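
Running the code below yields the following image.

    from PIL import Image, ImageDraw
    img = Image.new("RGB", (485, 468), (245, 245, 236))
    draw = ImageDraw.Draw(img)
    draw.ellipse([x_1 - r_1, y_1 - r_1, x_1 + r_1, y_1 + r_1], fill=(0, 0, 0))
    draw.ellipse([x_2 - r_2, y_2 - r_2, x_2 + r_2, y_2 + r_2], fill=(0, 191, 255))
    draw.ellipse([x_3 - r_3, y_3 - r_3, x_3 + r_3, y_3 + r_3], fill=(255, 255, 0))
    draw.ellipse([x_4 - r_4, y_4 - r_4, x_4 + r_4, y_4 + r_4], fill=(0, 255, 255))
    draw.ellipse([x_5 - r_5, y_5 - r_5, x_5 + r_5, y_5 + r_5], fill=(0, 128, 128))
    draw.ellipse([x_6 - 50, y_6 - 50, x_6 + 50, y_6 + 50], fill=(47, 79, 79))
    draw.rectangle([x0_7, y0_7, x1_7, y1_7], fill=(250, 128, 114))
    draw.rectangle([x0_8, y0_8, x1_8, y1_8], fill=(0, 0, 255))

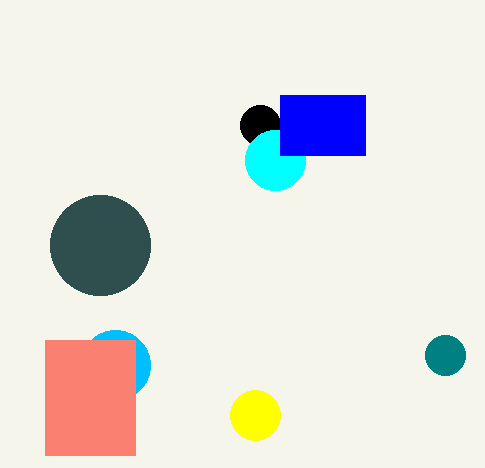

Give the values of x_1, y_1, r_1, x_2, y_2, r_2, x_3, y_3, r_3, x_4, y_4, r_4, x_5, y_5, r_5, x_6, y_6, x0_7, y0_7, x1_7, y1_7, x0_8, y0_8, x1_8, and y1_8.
x_1 = 260, y_1 = 125, r_1 = 20, x_2 = 115, y_2 = 365, r_2 = 35, x_3 = 255, y_3 = 415, r_3 = 25, x_4 = 275, y_4 = 160, r_4 = 30, x_5 = 445, y_5 = 355, r_5 = 20, x_6 = 100, y_6 = 245, x0_7 = 45, y0_7 = 340, x1_7 = 135, y1_7 = 455, x0_8 = 280, y0_8 = 95, x1_8 = 365, y1_8 = 155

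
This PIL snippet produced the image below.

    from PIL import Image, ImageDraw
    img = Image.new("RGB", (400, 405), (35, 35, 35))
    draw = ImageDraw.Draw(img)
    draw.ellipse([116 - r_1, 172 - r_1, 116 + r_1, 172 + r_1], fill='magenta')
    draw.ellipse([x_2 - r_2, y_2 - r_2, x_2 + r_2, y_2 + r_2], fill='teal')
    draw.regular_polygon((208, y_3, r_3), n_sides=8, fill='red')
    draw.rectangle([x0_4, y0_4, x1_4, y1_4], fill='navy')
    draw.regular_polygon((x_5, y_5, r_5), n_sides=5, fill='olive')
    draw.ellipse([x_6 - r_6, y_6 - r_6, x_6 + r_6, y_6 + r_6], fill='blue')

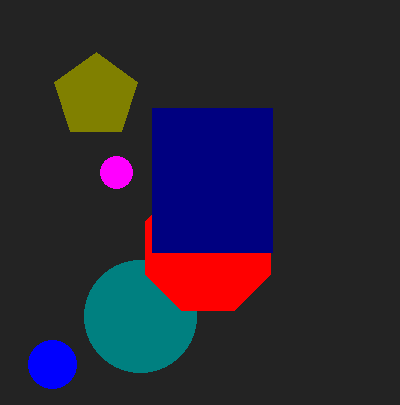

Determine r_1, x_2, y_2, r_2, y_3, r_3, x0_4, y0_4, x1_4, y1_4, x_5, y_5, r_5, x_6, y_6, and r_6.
r_1 = 16; x_2 = 140; y_2 = 316; r_2 = 56; y_3 = 248; r_3 = 68; x0_4 = 152; y0_4 = 108; x1_4 = 272; y1_4 = 252; x_5 = 96; y_5 = 96; r_5 = 44; x_6 = 52; y_6 = 364; r_6 = 24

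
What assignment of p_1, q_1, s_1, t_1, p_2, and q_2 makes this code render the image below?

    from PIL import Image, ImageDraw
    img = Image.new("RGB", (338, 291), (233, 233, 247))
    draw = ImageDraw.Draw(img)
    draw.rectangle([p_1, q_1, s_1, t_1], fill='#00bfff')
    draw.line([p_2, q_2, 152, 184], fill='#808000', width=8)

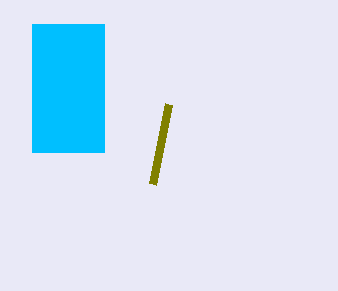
p_1 = 32, q_1 = 24, s_1 = 104, t_1 = 152, p_2 = 168, q_2 = 104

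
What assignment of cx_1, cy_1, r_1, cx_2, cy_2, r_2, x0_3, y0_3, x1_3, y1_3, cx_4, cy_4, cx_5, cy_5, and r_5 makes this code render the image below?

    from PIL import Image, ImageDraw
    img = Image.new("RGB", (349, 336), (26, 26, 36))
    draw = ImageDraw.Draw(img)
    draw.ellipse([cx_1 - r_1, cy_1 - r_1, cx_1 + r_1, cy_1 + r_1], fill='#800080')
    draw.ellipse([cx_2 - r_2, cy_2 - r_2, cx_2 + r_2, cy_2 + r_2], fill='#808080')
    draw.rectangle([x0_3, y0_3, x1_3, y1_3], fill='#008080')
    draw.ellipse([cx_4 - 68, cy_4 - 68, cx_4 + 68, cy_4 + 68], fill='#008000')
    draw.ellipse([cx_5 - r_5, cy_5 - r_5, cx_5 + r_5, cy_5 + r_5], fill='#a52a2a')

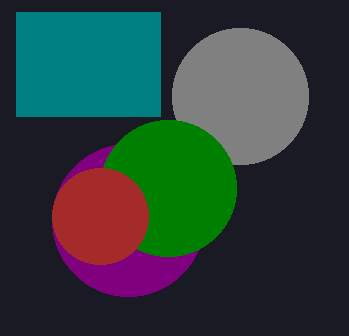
cx_1 = 128
cy_1 = 220
r_1 = 76
cx_2 = 240
cy_2 = 96
r_2 = 68
x0_3 = 16
y0_3 = 12
x1_3 = 160
y1_3 = 116
cx_4 = 168
cy_4 = 188
cx_5 = 100
cy_5 = 216
r_5 = 48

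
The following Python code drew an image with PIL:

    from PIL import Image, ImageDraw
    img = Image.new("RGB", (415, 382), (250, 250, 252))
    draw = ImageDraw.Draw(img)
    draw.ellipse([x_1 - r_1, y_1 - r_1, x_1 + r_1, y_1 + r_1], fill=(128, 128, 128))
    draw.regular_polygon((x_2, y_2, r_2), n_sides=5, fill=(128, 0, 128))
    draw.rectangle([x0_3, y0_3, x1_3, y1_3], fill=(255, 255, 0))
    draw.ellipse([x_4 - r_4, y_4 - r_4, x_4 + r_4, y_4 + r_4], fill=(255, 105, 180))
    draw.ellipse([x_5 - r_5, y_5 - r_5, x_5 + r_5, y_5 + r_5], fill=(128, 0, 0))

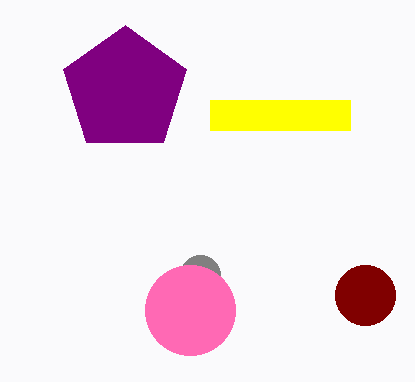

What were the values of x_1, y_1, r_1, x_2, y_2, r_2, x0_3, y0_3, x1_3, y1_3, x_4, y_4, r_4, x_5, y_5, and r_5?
x_1 = 200, y_1 = 275, r_1 = 20, x_2 = 125, y_2 = 90, r_2 = 65, x0_3 = 210, y0_3 = 100, x1_3 = 350, y1_3 = 130, x_4 = 190, y_4 = 310, r_4 = 45, x_5 = 365, y_5 = 295, r_5 = 30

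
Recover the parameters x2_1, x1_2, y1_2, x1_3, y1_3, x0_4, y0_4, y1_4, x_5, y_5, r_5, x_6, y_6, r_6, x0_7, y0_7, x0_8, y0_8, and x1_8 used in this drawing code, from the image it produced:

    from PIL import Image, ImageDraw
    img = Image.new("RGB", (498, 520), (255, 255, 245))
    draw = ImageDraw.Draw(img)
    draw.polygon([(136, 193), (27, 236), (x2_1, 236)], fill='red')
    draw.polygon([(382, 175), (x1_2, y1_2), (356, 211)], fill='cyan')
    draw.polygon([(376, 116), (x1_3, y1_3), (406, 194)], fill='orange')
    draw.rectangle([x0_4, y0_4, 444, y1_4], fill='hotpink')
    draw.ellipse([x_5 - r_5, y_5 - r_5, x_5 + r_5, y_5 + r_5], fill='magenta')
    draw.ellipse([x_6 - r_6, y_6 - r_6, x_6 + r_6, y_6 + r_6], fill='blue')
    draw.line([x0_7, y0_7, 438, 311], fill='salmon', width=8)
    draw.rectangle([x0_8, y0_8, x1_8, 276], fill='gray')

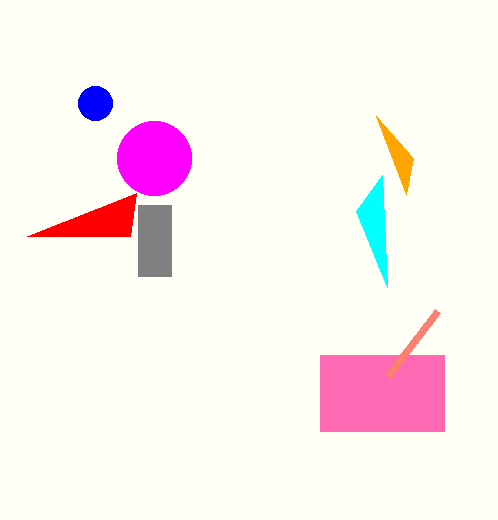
x2_1 = 130
x1_2 = 387
y1_2 = 287
x1_3 = 413
y1_3 = 158
x0_4 = 320
y0_4 = 355
y1_4 = 431
x_5 = 154
y_5 = 158
r_5 = 37
x_6 = 95
y_6 = 103
r_6 = 17
x0_7 = 388
y0_7 = 376
x0_8 = 138
y0_8 = 205
x1_8 = 171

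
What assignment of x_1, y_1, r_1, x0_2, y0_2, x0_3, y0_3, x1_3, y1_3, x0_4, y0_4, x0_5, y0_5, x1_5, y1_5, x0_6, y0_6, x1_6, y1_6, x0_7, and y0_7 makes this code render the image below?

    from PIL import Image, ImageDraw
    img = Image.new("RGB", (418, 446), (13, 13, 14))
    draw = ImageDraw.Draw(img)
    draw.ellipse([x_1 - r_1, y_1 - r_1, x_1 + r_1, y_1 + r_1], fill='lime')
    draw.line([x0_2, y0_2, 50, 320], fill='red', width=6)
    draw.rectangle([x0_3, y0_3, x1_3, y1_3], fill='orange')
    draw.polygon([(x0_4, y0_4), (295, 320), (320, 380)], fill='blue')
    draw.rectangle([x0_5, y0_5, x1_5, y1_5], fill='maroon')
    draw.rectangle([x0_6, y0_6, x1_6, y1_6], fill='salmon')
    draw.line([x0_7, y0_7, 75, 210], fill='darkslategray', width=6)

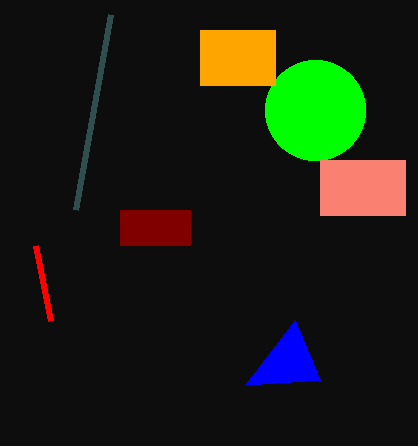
x_1 = 315, y_1 = 110, r_1 = 50, x0_2 = 35, y0_2 = 245, x0_3 = 200, y0_3 = 30, x1_3 = 275, y1_3 = 85, x0_4 = 245, y0_4 = 385, x0_5 = 120, y0_5 = 210, x1_5 = 190, y1_5 = 245, x0_6 = 320, y0_6 = 160, x1_6 = 405, y1_6 = 215, x0_7 = 110, y0_7 = 15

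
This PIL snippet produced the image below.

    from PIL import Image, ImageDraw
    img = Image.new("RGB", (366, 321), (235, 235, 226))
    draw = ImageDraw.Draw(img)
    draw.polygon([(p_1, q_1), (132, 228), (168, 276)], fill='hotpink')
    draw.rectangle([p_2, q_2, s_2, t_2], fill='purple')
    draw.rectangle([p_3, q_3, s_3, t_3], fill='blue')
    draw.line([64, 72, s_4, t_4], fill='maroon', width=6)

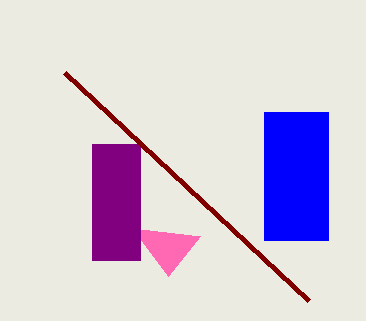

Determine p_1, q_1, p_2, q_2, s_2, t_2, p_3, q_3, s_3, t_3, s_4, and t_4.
p_1 = 200; q_1 = 236; p_2 = 92; q_2 = 144; s_2 = 140; t_2 = 260; p_3 = 264; q_3 = 112; s_3 = 328; t_3 = 240; s_4 = 308; t_4 = 300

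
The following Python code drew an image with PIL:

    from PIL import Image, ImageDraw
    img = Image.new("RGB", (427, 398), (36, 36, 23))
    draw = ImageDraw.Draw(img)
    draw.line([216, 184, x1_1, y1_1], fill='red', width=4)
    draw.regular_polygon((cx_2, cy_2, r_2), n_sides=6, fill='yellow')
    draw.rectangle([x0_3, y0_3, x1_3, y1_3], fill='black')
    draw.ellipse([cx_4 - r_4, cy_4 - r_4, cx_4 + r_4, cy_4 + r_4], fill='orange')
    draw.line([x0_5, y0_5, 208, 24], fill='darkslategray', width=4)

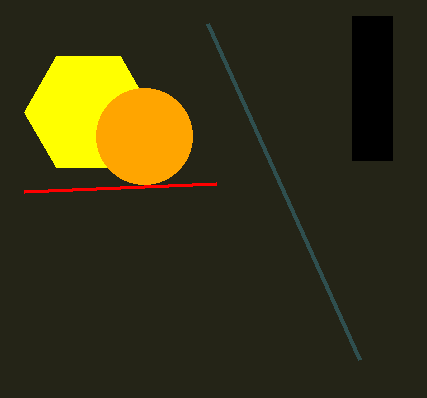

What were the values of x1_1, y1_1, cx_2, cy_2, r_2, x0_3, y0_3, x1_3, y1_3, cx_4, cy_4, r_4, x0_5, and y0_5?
x1_1 = 24
y1_1 = 192
cx_2 = 88
cy_2 = 112
r_2 = 64
x0_3 = 352
y0_3 = 16
x1_3 = 392
y1_3 = 160
cx_4 = 144
cy_4 = 136
r_4 = 48
x0_5 = 360
y0_5 = 360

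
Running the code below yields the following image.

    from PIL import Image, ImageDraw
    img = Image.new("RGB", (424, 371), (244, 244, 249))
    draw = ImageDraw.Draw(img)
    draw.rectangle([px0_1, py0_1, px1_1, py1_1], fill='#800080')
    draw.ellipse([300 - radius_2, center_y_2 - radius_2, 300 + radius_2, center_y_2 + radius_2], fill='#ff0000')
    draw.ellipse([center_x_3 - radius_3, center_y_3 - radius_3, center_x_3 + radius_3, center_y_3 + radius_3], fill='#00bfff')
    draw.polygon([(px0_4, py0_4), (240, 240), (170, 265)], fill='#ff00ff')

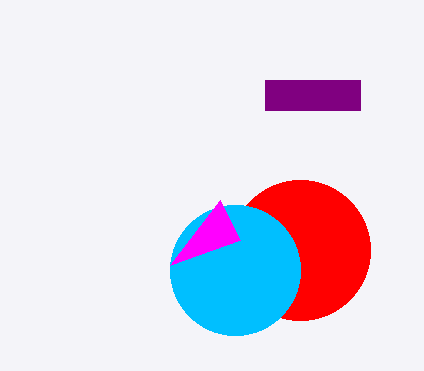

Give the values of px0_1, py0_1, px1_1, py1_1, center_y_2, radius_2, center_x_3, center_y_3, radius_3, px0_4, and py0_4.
px0_1 = 265, py0_1 = 80, px1_1 = 360, py1_1 = 110, center_y_2 = 250, radius_2 = 70, center_x_3 = 235, center_y_3 = 270, radius_3 = 65, px0_4 = 220, py0_4 = 200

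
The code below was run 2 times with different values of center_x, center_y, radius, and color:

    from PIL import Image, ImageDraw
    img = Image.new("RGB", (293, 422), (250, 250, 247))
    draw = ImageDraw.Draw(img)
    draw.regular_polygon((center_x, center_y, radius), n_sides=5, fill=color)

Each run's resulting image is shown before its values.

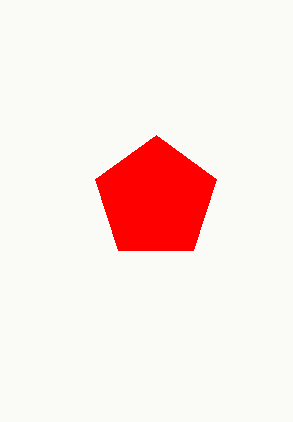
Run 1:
center_x = 156
center_y = 199
radius = 64
color = 'red'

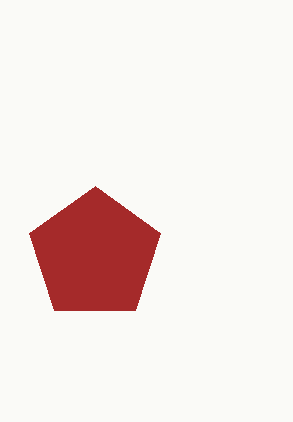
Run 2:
center_x = 95
center_y = 255
radius = 69
color = 'brown'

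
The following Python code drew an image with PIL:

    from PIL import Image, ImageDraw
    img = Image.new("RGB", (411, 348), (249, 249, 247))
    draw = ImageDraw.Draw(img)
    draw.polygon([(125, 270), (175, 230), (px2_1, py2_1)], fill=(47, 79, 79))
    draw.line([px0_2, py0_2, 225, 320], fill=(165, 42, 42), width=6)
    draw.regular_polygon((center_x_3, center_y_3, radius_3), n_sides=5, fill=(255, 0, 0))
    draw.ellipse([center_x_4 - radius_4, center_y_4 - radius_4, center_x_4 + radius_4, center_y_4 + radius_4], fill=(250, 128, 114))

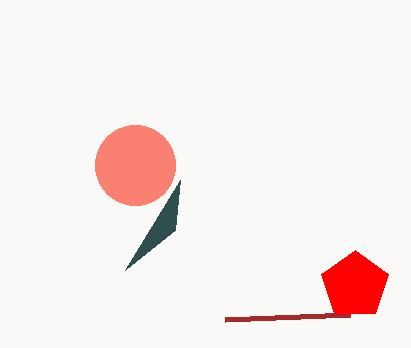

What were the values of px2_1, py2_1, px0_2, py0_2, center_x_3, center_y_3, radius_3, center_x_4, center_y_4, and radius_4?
px2_1 = 180
py2_1 = 180
px0_2 = 350
py0_2 = 315
center_x_3 = 355
center_y_3 = 285
radius_3 = 35
center_x_4 = 135
center_y_4 = 165
radius_4 = 40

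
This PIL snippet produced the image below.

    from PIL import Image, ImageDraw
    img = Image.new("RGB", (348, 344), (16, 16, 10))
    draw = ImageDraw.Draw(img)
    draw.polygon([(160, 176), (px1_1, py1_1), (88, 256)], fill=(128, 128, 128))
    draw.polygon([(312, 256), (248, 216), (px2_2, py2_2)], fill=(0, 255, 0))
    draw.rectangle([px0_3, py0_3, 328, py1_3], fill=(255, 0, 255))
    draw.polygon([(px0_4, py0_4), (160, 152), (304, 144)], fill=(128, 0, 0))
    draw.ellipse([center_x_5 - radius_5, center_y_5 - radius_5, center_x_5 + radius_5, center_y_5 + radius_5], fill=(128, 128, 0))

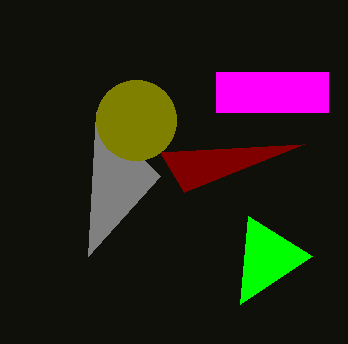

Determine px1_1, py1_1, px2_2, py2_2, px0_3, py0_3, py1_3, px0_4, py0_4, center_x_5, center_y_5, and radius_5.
px1_1 = 96
py1_1 = 112
px2_2 = 240
py2_2 = 304
px0_3 = 216
py0_3 = 72
py1_3 = 112
px0_4 = 184
py0_4 = 192
center_x_5 = 136
center_y_5 = 120
radius_5 = 40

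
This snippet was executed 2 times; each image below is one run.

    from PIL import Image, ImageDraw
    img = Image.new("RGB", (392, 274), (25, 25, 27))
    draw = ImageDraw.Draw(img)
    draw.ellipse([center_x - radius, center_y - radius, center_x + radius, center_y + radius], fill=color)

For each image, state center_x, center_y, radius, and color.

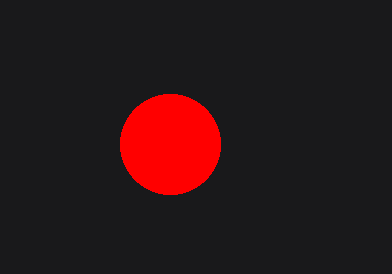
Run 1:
center_x = 170; center_y = 144; radius = 50; color = 'red'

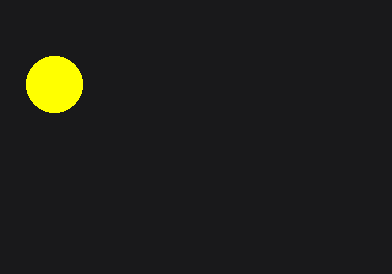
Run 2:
center_x = 54; center_y = 84; radius = 28; color = 'yellow'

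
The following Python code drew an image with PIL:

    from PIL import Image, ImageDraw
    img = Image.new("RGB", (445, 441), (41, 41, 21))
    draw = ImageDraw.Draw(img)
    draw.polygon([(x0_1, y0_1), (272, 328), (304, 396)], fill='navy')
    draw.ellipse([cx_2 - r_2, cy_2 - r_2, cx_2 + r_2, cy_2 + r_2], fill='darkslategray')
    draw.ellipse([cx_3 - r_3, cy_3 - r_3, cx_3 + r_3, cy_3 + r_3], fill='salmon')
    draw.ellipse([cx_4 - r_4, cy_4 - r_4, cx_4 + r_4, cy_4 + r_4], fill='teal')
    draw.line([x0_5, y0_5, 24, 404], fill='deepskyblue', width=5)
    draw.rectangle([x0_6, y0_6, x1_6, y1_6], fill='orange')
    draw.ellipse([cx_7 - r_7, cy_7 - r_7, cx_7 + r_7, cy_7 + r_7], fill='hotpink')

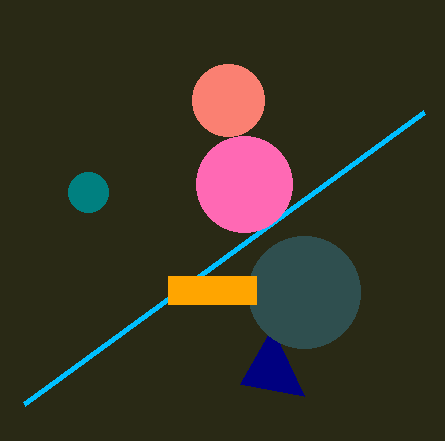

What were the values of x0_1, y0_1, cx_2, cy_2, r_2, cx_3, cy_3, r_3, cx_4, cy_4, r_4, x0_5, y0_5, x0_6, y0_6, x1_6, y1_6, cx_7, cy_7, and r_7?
x0_1 = 240; y0_1 = 384; cx_2 = 304; cy_2 = 292; r_2 = 56; cx_3 = 228; cy_3 = 100; r_3 = 36; cx_4 = 88; cy_4 = 192; r_4 = 20; x0_5 = 424; y0_5 = 112; x0_6 = 168; y0_6 = 276; x1_6 = 256; y1_6 = 304; cx_7 = 244; cy_7 = 184; r_7 = 48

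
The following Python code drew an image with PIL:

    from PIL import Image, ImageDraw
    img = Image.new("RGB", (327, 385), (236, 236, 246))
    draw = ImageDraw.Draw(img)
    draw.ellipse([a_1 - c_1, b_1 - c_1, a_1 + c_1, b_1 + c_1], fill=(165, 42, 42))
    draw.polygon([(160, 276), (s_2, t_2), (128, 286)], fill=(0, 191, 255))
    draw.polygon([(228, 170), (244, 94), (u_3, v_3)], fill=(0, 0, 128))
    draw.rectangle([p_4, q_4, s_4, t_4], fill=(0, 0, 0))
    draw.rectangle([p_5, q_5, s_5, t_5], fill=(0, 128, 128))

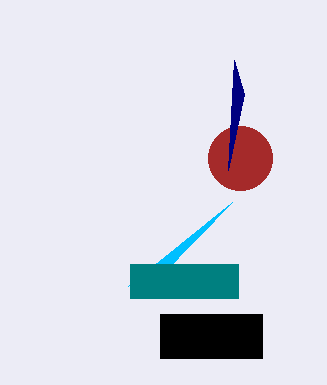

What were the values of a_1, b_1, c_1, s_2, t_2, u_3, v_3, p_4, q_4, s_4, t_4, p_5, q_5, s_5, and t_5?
a_1 = 240
b_1 = 158
c_1 = 32
s_2 = 232
t_2 = 202
u_3 = 234
v_3 = 60
p_4 = 160
q_4 = 314
s_4 = 262
t_4 = 358
p_5 = 130
q_5 = 264
s_5 = 238
t_5 = 298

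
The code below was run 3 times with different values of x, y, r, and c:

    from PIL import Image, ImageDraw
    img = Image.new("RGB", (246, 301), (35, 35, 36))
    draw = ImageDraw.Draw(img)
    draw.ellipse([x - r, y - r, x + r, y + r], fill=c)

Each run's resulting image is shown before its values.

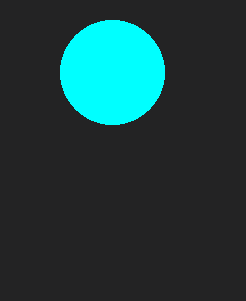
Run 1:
x = 112, y = 72, r = 52, c = 'cyan'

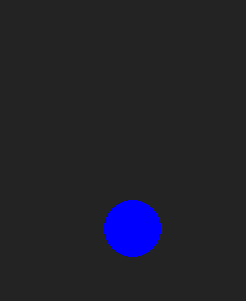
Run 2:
x = 132
y = 228
r = 28
c = 'blue'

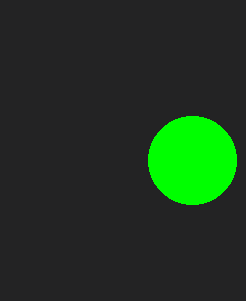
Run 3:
x = 192
y = 160
r = 44
c = 'lime'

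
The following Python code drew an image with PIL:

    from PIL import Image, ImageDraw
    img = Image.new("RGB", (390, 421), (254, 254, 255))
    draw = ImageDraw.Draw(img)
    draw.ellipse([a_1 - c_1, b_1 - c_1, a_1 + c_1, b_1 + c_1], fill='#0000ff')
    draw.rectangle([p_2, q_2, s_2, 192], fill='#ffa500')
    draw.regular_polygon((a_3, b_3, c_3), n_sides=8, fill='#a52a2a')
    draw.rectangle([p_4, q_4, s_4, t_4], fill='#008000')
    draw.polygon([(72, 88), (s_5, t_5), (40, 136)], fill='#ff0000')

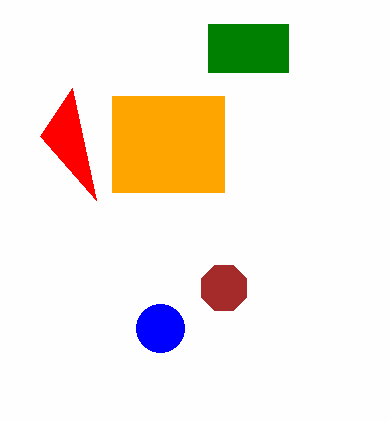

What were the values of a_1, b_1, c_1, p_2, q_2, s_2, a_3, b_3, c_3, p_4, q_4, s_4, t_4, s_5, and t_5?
a_1 = 160; b_1 = 328; c_1 = 24; p_2 = 112; q_2 = 96; s_2 = 224; a_3 = 224; b_3 = 288; c_3 = 24; p_4 = 208; q_4 = 24; s_4 = 288; t_4 = 72; s_5 = 96; t_5 = 200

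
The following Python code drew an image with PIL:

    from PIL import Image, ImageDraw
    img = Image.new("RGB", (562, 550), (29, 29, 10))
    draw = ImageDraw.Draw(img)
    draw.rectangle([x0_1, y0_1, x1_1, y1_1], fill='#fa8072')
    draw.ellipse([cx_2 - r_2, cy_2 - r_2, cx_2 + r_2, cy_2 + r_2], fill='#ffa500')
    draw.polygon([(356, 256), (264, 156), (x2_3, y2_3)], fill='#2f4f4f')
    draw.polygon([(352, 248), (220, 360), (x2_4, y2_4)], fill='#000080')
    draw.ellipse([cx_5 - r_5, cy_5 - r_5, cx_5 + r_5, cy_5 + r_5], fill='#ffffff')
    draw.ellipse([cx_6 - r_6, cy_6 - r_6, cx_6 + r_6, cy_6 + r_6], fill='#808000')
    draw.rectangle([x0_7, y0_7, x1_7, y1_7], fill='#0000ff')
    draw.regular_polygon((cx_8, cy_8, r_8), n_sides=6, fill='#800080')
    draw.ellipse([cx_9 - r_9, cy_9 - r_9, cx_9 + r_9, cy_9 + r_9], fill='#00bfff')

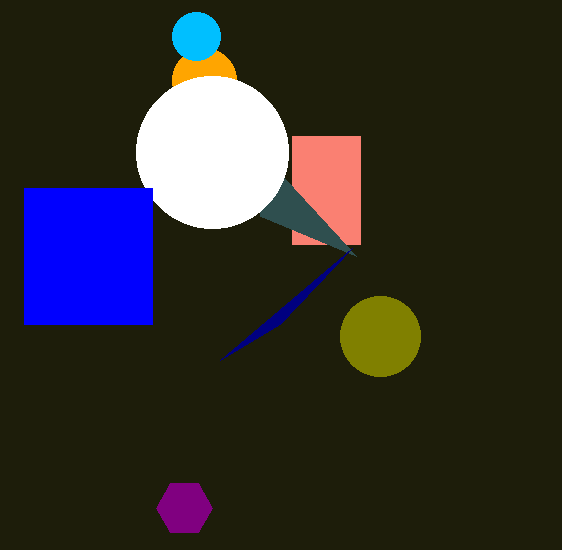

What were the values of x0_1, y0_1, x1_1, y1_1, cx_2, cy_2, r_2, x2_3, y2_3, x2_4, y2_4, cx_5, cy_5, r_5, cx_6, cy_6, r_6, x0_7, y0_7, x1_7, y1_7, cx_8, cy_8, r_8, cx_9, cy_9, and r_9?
x0_1 = 292, y0_1 = 136, x1_1 = 360, y1_1 = 244, cx_2 = 204, cy_2 = 80, r_2 = 32, x2_3 = 260, y2_3 = 216, x2_4 = 280, y2_4 = 324, cx_5 = 212, cy_5 = 152, r_5 = 76, cx_6 = 380, cy_6 = 336, r_6 = 40, x0_7 = 24, y0_7 = 188, x1_7 = 152, y1_7 = 324, cx_8 = 184, cy_8 = 508, r_8 = 28, cx_9 = 196, cy_9 = 36, r_9 = 24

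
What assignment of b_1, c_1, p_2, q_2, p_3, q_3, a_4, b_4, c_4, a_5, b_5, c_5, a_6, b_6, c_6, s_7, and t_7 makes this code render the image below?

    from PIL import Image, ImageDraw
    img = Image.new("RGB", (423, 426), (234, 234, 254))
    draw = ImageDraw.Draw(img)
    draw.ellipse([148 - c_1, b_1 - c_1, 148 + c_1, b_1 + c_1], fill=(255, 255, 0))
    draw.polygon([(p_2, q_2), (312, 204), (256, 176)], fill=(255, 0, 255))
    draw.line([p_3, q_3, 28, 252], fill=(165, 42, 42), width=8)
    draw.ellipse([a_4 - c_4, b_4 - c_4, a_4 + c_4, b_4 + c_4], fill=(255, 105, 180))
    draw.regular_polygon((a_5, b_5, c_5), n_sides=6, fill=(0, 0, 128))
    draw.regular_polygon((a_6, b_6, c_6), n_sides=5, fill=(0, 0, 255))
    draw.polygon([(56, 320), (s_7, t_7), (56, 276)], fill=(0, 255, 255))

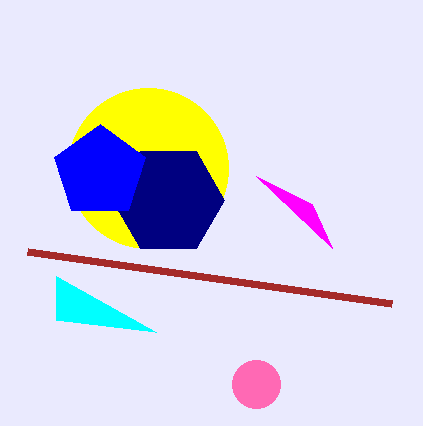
b_1 = 168; c_1 = 80; p_2 = 332; q_2 = 248; p_3 = 392; q_3 = 304; a_4 = 256; b_4 = 384; c_4 = 24; a_5 = 168; b_5 = 200; c_5 = 56; a_6 = 100; b_6 = 172; c_6 = 48; s_7 = 156; t_7 = 332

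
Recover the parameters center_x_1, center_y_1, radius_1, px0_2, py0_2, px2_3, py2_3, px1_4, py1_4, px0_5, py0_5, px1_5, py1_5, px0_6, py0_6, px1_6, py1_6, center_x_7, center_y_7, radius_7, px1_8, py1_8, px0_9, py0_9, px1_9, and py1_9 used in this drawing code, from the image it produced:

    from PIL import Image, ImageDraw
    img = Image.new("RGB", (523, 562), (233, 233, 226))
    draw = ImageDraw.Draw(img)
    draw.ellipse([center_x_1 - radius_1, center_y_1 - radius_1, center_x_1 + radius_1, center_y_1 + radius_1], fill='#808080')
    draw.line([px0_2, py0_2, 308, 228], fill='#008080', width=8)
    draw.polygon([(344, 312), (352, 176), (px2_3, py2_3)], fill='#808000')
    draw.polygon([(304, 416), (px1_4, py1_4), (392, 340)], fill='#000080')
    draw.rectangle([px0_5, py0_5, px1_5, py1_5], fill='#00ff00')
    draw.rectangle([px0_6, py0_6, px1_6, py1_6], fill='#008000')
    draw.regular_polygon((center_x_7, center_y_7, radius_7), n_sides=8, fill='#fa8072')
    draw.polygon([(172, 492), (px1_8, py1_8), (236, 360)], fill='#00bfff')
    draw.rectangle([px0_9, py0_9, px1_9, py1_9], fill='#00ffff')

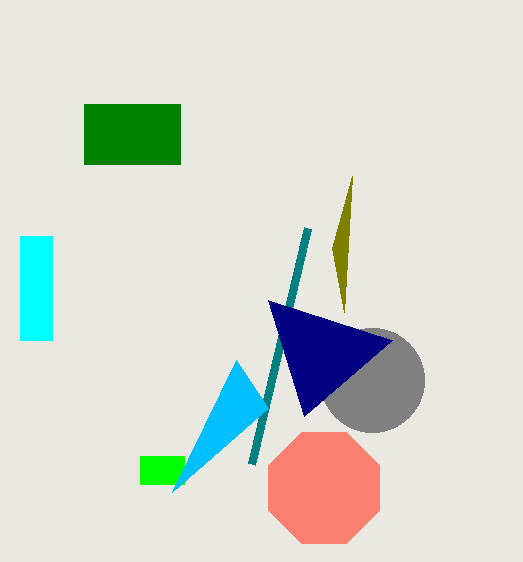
center_x_1 = 372
center_y_1 = 380
radius_1 = 52
px0_2 = 252
py0_2 = 464
px2_3 = 332
py2_3 = 248
px1_4 = 268
py1_4 = 300
px0_5 = 140
py0_5 = 456
px1_5 = 184
py1_5 = 484
px0_6 = 84
py0_6 = 104
px1_6 = 180
py1_6 = 164
center_x_7 = 324
center_y_7 = 488
radius_7 = 60
px1_8 = 268
py1_8 = 408
px0_9 = 20
py0_9 = 236
px1_9 = 52
py1_9 = 340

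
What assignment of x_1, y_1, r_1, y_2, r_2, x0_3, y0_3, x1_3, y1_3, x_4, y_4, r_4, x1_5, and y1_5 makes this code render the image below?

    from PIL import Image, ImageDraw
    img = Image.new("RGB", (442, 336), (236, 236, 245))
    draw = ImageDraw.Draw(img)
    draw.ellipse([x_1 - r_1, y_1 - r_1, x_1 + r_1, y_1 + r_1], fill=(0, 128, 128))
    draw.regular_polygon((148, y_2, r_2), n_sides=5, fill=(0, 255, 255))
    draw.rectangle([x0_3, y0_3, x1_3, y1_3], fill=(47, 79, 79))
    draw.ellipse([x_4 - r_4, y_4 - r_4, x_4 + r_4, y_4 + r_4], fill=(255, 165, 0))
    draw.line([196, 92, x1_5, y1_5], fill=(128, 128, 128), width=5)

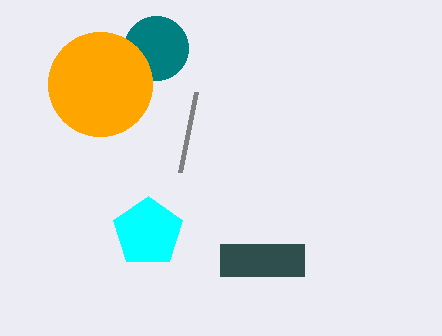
x_1 = 156; y_1 = 48; r_1 = 32; y_2 = 232; r_2 = 36; x0_3 = 220; y0_3 = 244; x1_3 = 304; y1_3 = 276; x_4 = 100; y_4 = 84; r_4 = 52; x1_5 = 180; y1_5 = 172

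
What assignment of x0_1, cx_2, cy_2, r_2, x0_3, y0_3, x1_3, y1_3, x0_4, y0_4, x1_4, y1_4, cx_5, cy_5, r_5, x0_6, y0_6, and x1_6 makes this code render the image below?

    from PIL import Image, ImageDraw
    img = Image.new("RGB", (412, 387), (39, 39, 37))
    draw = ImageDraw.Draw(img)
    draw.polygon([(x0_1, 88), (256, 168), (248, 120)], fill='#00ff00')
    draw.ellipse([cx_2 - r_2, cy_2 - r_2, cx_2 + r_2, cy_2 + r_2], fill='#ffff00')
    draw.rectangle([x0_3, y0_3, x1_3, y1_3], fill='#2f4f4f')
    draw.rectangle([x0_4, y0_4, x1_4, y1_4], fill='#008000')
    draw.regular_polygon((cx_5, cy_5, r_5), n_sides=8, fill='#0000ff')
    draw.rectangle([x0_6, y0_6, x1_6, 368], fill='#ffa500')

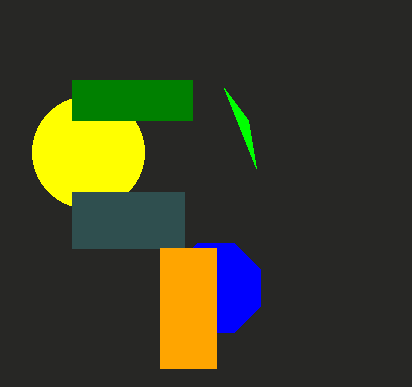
x0_1 = 224, cx_2 = 88, cy_2 = 152, r_2 = 56, x0_3 = 72, y0_3 = 192, x1_3 = 184, y1_3 = 248, x0_4 = 72, y0_4 = 80, x1_4 = 192, y1_4 = 120, cx_5 = 216, cy_5 = 288, r_5 = 48, x0_6 = 160, y0_6 = 248, x1_6 = 216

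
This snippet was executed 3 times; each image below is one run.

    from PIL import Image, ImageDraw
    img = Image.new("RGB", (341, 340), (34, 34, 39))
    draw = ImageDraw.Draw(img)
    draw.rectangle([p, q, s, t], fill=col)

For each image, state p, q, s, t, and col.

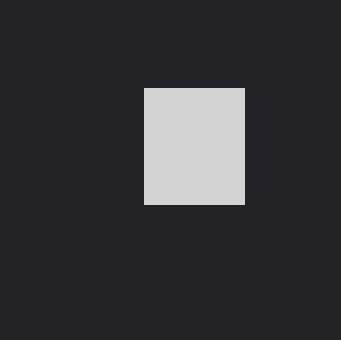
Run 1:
p = 144; q = 88; s = 244; t = 204; col = 'lightgray'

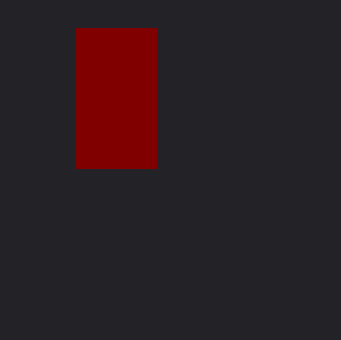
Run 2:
p = 76
q = 28
s = 156
t = 168
col = 'maroon'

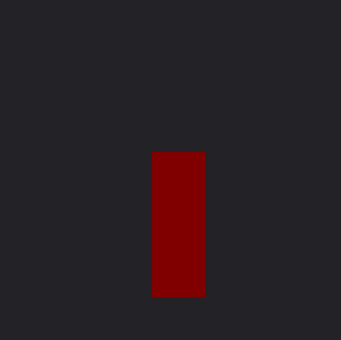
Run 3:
p = 152, q = 152, s = 204, t = 296, col = 'maroon'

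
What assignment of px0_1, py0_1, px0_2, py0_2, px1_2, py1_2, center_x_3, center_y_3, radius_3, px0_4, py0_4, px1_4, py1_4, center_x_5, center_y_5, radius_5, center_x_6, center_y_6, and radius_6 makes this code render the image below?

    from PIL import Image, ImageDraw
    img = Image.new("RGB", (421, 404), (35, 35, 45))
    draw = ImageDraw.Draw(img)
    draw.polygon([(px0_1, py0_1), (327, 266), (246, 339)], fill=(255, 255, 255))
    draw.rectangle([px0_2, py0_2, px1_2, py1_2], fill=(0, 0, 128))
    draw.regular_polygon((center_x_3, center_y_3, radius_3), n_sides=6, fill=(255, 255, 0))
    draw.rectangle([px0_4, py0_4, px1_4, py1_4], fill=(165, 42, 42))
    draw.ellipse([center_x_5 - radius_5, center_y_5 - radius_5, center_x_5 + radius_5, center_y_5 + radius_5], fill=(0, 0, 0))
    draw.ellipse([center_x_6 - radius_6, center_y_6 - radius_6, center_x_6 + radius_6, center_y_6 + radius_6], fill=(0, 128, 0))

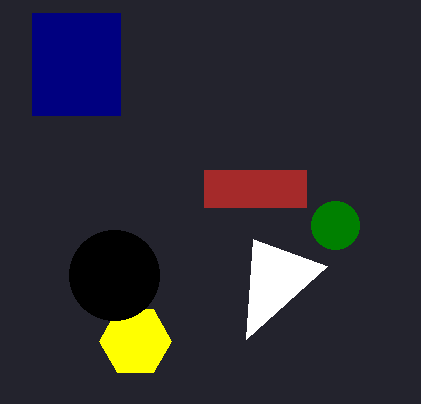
px0_1 = 253; py0_1 = 239; px0_2 = 32; py0_2 = 13; px1_2 = 120; py1_2 = 115; center_x_3 = 135; center_y_3 = 341; radius_3 = 36; px0_4 = 204; py0_4 = 170; px1_4 = 306; py1_4 = 207; center_x_5 = 114; center_y_5 = 275; radius_5 = 45; center_x_6 = 335; center_y_6 = 225; radius_6 = 24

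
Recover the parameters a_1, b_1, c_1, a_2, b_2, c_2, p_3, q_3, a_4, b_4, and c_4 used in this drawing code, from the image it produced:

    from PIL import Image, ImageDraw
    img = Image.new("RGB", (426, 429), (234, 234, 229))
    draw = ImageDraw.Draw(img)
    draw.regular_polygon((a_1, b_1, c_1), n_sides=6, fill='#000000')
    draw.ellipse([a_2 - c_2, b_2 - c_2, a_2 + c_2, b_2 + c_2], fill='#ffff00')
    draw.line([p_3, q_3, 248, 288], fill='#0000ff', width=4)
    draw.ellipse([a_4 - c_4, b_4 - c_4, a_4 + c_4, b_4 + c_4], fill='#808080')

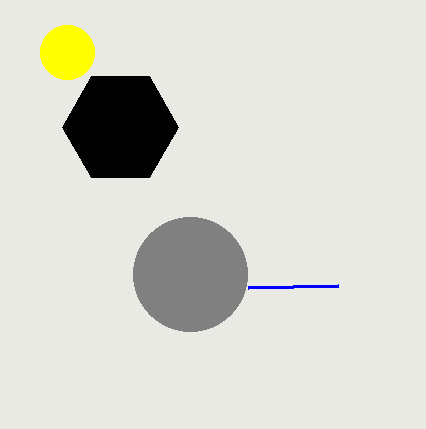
a_1 = 120, b_1 = 127, c_1 = 58, a_2 = 67, b_2 = 52, c_2 = 27, p_3 = 338, q_3 = 286, a_4 = 190, b_4 = 274, c_4 = 57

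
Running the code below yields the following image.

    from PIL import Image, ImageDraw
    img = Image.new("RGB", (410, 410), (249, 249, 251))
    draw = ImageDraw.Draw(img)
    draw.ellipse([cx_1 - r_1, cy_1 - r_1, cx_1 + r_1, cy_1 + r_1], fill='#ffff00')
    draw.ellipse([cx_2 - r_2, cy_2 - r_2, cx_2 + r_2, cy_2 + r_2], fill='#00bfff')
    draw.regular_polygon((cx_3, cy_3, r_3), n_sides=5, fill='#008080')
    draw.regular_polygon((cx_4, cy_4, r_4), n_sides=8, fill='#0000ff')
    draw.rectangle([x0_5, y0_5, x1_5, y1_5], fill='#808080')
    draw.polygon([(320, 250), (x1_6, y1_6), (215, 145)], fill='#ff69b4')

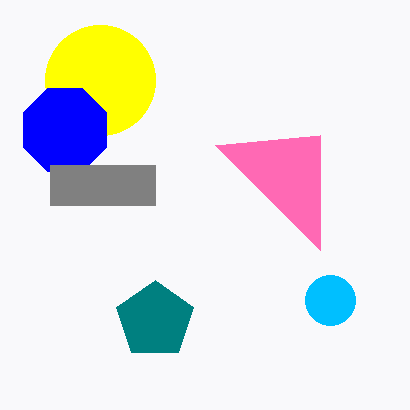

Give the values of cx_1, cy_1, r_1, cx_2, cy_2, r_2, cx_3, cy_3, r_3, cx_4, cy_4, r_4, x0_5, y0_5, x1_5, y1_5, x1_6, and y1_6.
cx_1 = 100; cy_1 = 80; r_1 = 55; cx_2 = 330; cy_2 = 300; r_2 = 25; cx_3 = 155; cy_3 = 320; r_3 = 40; cx_4 = 65; cy_4 = 130; r_4 = 45; x0_5 = 50; y0_5 = 165; x1_5 = 155; y1_5 = 205; x1_6 = 320; y1_6 = 135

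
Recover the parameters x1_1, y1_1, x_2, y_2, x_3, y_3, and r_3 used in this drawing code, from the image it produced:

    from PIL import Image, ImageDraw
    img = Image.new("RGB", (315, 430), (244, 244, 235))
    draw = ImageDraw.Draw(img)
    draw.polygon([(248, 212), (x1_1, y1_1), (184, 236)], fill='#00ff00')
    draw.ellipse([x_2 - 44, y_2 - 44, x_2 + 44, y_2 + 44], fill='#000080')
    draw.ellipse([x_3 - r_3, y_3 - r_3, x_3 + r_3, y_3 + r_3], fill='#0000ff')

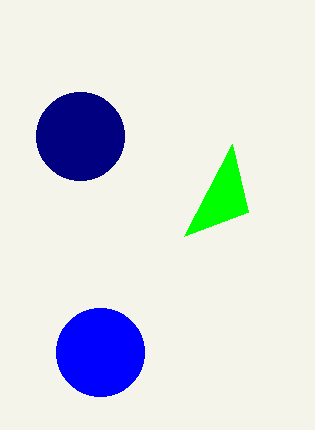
x1_1 = 232, y1_1 = 144, x_2 = 80, y_2 = 136, x_3 = 100, y_3 = 352, r_3 = 44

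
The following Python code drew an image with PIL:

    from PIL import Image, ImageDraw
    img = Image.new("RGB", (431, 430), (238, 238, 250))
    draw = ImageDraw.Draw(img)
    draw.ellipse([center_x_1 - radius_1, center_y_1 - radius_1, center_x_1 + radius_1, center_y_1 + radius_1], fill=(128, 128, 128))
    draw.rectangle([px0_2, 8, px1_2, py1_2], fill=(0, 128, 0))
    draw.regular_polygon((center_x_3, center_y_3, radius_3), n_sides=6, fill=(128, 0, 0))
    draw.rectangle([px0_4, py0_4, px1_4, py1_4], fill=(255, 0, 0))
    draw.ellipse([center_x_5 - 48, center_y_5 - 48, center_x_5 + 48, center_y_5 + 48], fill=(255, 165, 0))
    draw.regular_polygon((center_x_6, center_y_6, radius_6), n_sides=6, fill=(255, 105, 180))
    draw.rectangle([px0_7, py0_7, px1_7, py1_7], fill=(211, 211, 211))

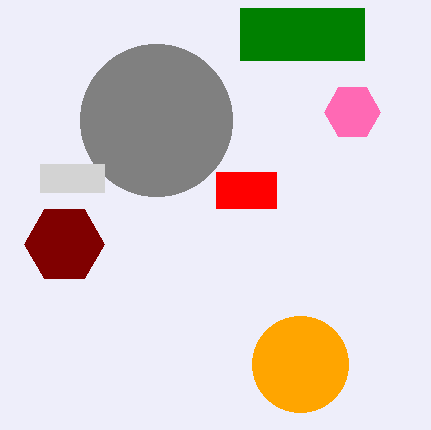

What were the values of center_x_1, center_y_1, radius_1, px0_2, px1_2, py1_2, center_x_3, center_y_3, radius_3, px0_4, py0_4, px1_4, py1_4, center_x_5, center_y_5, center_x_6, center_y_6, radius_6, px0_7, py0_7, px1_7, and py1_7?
center_x_1 = 156, center_y_1 = 120, radius_1 = 76, px0_2 = 240, px1_2 = 364, py1_2 = 60, center_x_3 = 64, center_y_3 = 244, radius_3 = 40, px0_4 = 216, py0_4 = 172, px1_4 = 276, py1_4 = 208, center_x_5 = 300, center_y_5 = 364, center_x_6 = 352, center_y_6 = 112, radius_6 = 28, px0_7 = 40, py0_7 = 164, px1_7 = 104, py1_7 = 192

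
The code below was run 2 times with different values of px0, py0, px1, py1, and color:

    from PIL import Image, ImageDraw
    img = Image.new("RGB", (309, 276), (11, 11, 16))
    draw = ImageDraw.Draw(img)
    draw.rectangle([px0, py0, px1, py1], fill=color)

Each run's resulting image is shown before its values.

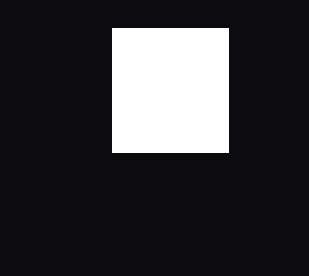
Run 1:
px0 = 112
py0 = 28
px1 = 228
py1 = 152
color = 'white'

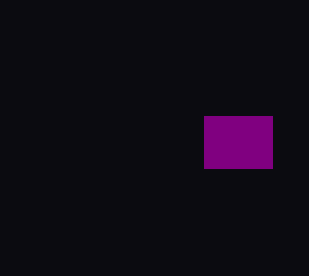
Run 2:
px0 = 204
py0 = 116
px1 = 272
py1 = 168
color = 'purple'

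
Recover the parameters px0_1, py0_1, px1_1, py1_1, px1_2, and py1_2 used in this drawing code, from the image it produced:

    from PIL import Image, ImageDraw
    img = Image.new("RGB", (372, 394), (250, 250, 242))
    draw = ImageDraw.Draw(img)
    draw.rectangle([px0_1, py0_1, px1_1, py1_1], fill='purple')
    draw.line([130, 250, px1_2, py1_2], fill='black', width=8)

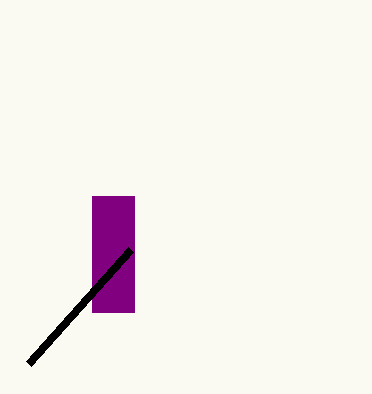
px0_1 = 92; py0_1 = 196; px1_1 = 134; py1_1 = 312; px1_2 = 28; py1_2 = 364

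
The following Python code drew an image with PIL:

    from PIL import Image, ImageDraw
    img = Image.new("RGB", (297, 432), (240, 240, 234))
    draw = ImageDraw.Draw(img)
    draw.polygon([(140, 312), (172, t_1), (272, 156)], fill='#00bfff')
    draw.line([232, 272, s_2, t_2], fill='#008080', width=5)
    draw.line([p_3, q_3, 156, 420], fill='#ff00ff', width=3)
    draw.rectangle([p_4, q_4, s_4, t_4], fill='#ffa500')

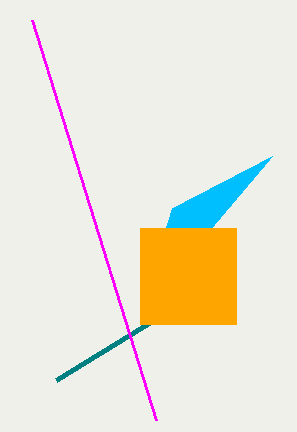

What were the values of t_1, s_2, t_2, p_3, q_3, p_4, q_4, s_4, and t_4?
t_1 = 208
s_2 = 56
t_2 = 380
p_3 = 32
q_3 = 20
p_4 = 140
q_4 = 228
s_4 = 236
t_4 = 324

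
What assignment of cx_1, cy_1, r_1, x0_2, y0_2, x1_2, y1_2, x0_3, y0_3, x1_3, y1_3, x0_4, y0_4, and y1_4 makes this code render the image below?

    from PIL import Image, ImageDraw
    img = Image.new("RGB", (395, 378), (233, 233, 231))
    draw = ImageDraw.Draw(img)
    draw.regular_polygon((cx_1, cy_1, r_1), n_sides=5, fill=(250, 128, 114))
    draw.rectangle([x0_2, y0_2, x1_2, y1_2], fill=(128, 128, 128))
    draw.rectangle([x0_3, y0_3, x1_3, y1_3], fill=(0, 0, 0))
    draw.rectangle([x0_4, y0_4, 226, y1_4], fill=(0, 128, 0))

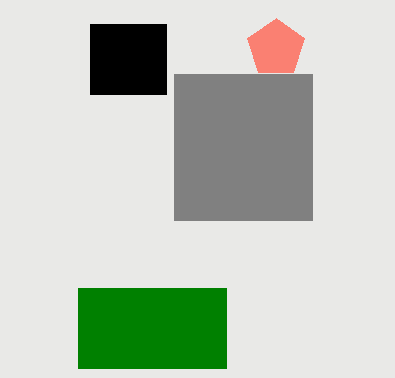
cx_1 = 276
cy_1 = 48
r_1 = 30
x0_2 = 174
y0_2 = 74
x1_2 = 312
y1_2 = 220
x0_3 = 90
y0_3 = 24
x1_3 = 166
y1_3 = 94
x0_4 = 78
y0_4 = 288
y1_4 = 368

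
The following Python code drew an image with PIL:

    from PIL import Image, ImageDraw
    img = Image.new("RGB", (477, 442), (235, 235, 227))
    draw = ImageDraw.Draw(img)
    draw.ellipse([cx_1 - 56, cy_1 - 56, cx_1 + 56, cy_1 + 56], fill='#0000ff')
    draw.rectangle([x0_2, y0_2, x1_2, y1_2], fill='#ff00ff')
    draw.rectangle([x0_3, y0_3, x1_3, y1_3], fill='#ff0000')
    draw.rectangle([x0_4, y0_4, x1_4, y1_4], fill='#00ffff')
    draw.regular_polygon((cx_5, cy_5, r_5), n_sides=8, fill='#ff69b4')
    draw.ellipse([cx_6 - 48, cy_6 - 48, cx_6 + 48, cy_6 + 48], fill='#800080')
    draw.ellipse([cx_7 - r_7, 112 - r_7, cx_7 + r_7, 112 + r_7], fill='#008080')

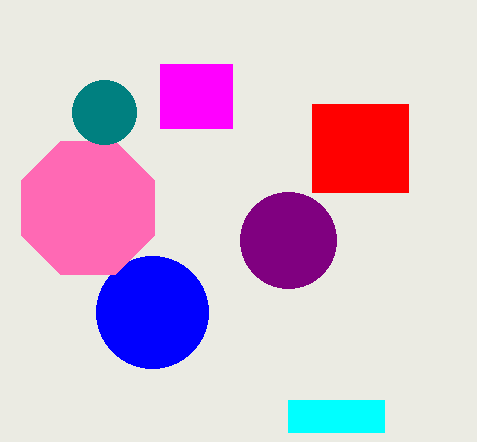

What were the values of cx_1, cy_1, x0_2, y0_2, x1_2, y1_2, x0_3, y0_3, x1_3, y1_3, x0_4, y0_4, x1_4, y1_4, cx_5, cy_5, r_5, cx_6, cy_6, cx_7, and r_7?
cx_1 = 152, cy_1 = 312, x0_2 = 160, y0_2 = 64, x1_2 = 232, y1_2 = 128, x0_3 = 312, y0_3 = 104, x1_3 = 408, y1_3 = 192, x0_4 = 288, y0_4 = 400, x1_4 = 384, y1_4 = 432, cx_5 = 88, cy_5 = 208, r_5 = 72, cx_6 = 288, cy_6 = 240, cx_7 = 104, r_7 = 32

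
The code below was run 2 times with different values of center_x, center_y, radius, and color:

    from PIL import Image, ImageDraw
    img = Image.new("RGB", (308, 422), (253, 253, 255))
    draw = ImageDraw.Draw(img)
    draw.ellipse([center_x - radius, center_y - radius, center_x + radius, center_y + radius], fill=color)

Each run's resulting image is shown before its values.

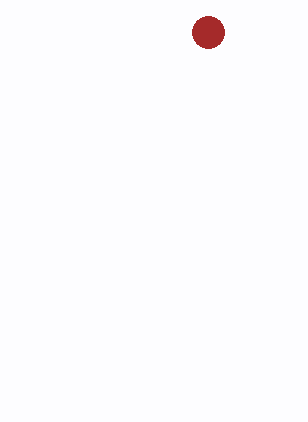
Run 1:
center_x = 208
center_y = 32
radius = 16
color = 'brown'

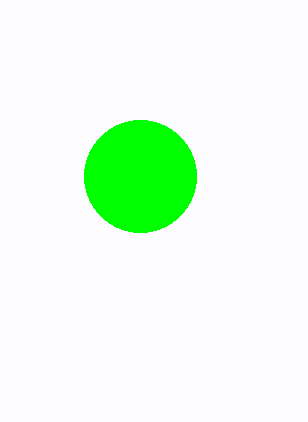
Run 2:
center_x = 140; center_y = 176; radius = 56; color = 'lime'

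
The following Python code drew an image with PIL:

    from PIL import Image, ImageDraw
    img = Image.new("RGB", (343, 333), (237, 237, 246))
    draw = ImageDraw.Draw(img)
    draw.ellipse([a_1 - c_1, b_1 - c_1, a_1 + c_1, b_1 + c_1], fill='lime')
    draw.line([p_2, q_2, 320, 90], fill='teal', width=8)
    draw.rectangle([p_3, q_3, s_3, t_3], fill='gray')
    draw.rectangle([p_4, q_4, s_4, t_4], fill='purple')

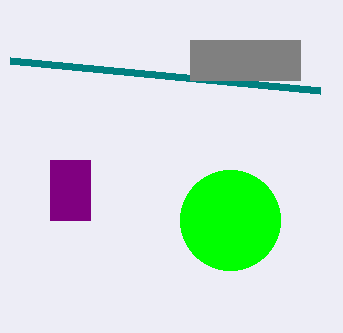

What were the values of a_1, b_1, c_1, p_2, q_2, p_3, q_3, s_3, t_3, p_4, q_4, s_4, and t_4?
a_1 = 230
b_1 = 220
c_1 = 50
p_2 = 10
q_2 = 60
p_3 = 190
q_3 = 40
s_3 = 300
t_3 = 80
p_4 = 50
q_4 = 160
s_4 = 90
t_4 = 220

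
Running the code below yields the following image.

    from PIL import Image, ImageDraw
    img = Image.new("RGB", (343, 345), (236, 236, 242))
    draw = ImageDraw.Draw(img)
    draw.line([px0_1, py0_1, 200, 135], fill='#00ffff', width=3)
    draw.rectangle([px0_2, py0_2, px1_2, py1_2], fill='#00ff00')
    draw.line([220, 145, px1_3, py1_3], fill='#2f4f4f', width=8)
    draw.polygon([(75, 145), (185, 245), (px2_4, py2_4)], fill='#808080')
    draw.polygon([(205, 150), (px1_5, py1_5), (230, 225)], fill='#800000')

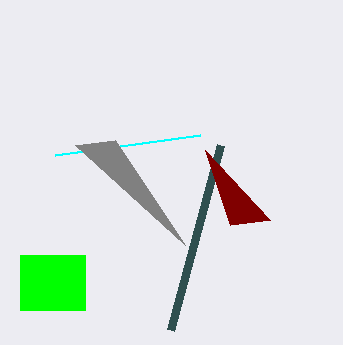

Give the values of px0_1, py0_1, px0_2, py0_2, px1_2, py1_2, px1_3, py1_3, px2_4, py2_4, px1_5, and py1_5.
px0_1 = 55
py0_1 = 155
px0_2 = 20
py0_2 = 255
px1_2 = 85
py1_2 = 310
px1_3 = 170
py1_3 = 330
px2_4 = 115
py2_4 = 140
px1_5 = 270
py1_5 = 220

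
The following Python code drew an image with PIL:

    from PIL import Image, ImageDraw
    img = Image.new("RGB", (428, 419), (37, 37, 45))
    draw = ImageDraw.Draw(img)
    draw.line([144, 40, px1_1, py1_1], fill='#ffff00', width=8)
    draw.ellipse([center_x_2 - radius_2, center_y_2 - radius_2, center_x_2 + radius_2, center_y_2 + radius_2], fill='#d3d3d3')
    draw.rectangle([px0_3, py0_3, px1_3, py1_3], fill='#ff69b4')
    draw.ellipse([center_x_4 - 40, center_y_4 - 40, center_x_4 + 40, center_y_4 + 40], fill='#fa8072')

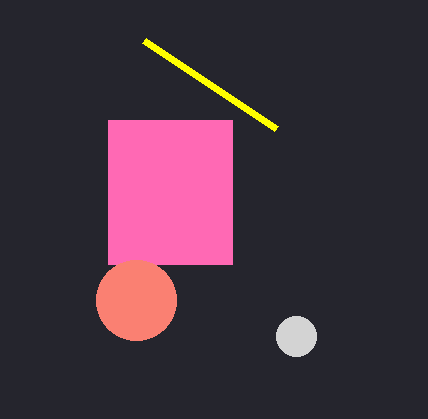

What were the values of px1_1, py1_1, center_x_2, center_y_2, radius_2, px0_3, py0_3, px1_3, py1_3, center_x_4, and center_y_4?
px1_1 = 276; py1_1 = 128; center_x_2 = 296; center_y_2 = 336; radius_2 = 20; px0_3 = 108; py0_3 = 120; px1_3 = 232; py1_3 = 264; center_x_4 = 136; center_y_4 = 300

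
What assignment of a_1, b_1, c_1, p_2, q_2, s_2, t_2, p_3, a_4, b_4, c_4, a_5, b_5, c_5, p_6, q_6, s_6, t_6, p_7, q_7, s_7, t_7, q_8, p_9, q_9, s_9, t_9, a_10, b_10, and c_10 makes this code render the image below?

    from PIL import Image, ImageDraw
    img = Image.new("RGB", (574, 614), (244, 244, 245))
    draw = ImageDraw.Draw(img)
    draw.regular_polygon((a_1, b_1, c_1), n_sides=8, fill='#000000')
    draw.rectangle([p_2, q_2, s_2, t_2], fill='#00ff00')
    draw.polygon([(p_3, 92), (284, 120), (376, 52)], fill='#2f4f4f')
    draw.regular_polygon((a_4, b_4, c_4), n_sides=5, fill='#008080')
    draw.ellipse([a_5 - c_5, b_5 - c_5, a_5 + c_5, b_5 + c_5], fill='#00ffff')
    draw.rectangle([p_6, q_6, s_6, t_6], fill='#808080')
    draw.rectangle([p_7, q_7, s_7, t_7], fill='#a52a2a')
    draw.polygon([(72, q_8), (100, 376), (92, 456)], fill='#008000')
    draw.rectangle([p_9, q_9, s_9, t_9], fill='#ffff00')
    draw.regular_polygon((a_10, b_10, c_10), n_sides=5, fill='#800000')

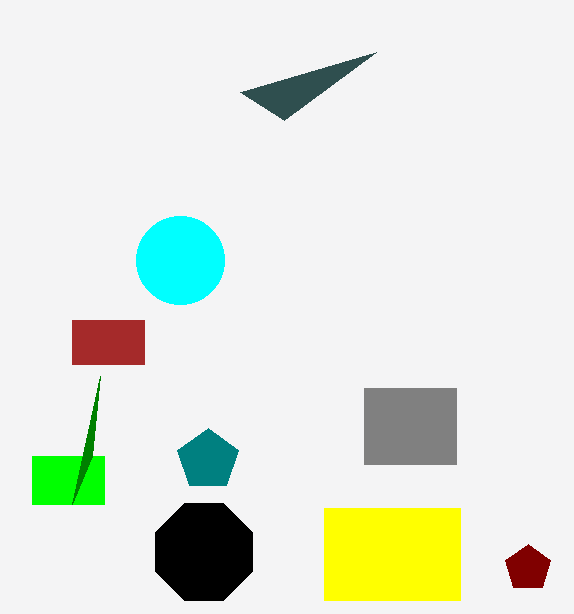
a_1 = 204
b_1 = 552
c_1 = 52
p_2 = 32
q_2 = 456
s_2 = 104
t_2 = 504
p_3 = 240
a_4 = 208
b_4 = 460
c_4 = 32
a_5 = 180
b_5 = 260
c_5 = 44
p_6 = 364
q_6 = 388
s_6 = 456
t_6 = 464
p_7 = 72
q_7 = 320
s_7 = 144
t_7 = 364
q_8 = 504
p_9 = 324
q_9 = 508
s_9 = 460
t_9 = 600
a_10 = 528
b_10 = 568
c_10 = 24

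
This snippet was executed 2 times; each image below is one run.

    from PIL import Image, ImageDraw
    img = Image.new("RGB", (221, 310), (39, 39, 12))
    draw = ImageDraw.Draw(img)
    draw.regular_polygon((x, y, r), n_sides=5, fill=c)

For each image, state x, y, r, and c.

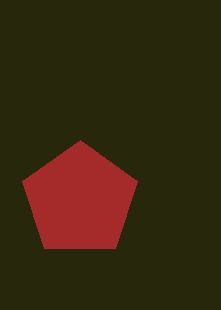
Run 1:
x = 80; y = 200; r = 60; c = 'brown'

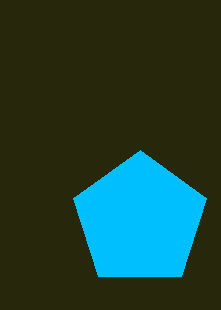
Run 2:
x = 140
y = 220
r = 70
c = 'deepskyblue'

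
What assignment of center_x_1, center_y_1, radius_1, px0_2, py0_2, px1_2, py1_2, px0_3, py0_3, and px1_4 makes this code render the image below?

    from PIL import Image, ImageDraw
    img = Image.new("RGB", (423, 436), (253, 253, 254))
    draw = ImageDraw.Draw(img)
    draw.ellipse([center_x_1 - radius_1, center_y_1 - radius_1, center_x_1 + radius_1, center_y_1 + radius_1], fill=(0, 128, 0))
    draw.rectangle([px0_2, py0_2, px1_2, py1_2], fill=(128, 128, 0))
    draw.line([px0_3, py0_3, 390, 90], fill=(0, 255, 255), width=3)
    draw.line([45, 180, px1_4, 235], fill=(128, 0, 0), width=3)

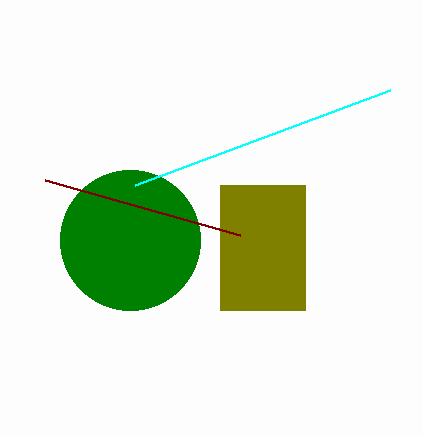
center_x_1 = 130, center_y_1 = 240, radius_1 = 70, px0_2 = 220, py0_2 = 185, px1_2 = 305, py1_2 = 310, px0_3 = 135, py0_3 = 185, px1_4 = 240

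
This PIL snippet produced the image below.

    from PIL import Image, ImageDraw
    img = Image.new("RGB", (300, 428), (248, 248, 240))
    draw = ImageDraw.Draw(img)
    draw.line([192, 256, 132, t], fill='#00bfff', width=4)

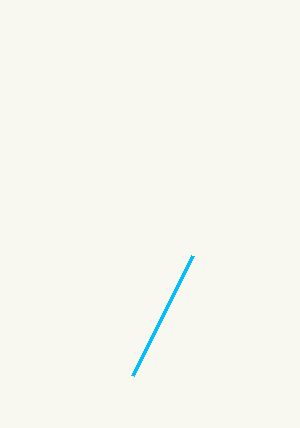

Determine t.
t = 376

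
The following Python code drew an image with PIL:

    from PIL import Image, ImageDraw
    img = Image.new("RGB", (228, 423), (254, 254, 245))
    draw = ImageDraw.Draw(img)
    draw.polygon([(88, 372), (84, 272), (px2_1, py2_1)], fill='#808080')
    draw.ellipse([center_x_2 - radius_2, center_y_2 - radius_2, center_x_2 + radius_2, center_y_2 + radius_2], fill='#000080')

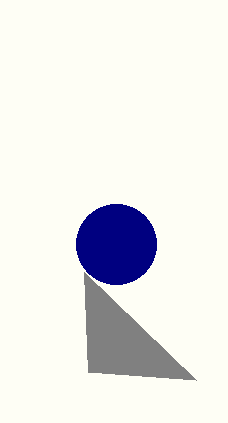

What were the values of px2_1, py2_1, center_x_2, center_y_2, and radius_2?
px2_1 = 196, py2_1 = 380, center_x_2 = 116, center_y_2 = 244, radius_2 = 40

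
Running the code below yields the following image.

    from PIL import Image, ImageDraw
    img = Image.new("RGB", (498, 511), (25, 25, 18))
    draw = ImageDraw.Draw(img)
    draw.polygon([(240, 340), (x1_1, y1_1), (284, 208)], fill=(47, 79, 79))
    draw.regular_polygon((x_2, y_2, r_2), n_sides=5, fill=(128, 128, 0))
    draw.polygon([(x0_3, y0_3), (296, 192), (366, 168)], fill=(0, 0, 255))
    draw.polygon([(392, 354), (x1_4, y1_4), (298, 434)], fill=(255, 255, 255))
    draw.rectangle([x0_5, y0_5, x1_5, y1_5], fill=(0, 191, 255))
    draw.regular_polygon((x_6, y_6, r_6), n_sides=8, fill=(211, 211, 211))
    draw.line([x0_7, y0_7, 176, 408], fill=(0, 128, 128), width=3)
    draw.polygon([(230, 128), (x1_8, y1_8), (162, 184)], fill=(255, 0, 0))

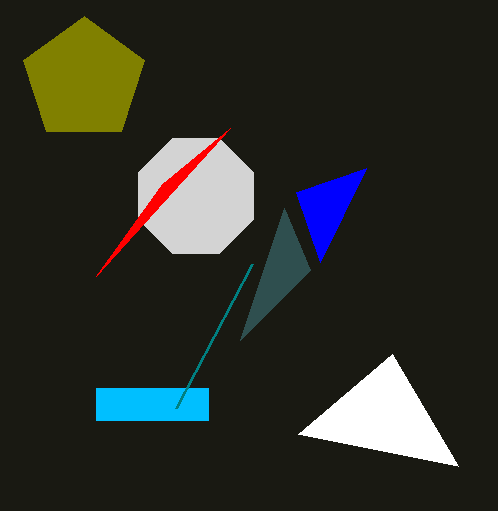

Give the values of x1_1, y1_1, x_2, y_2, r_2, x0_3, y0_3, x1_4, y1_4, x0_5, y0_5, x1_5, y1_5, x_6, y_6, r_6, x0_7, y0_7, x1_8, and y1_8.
x1_1 = 310, y1_1 = 270, x_2 = 84, y_2 = 80, r_2 = 64, x0_3 = 320, y0_3 = 262, x1_4 = 458, y1_4 = 466, x0_5 = 96, y0_5 = 388, x1_5 = 208, y1_5 = 420, x_6 = 196, y_6 = 196, r_6 = 62, x0_7 = 252, y0_7 = 264, x1_8 = 96, y1_8 = 276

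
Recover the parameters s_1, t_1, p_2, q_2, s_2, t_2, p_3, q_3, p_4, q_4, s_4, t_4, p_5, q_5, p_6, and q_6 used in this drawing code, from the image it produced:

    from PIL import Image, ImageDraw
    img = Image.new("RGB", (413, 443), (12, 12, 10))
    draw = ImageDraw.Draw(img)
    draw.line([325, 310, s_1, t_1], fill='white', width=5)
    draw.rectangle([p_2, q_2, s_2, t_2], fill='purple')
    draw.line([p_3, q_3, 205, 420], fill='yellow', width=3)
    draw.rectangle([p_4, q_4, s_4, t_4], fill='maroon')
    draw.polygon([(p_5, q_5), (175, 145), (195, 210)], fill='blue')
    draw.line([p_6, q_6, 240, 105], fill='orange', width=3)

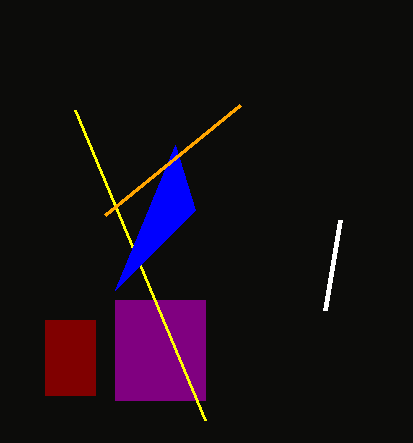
s_1 = 340
t_1 = 220
p_2 = 115
q_2 = 300
s_2 = 205
t_2 = 400
p_3 = 75
q_3 = 110
p_4 = 45
q_4 = 320
s_4 = 95
t_4 = 395
p_5 = 115
q_5 = 290
p_6 = 105
q_6 = 215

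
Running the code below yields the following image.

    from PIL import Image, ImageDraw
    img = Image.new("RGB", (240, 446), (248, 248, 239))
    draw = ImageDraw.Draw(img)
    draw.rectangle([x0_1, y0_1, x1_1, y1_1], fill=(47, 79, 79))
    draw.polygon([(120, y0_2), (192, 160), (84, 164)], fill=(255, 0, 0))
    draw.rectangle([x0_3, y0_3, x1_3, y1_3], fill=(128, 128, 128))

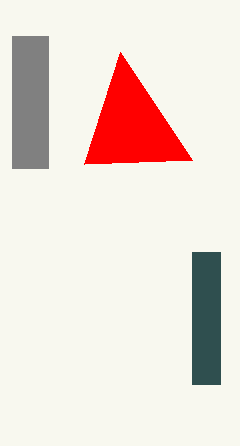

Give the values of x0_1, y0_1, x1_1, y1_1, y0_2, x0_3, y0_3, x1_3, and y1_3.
x0_1 = 192
y0_1 = 252
x1_1 = 220
y1_1 = 384
y0_2 = 52
x0_3 = 12
y0_3 = 36
x1_3 = 48
y1_3 = 168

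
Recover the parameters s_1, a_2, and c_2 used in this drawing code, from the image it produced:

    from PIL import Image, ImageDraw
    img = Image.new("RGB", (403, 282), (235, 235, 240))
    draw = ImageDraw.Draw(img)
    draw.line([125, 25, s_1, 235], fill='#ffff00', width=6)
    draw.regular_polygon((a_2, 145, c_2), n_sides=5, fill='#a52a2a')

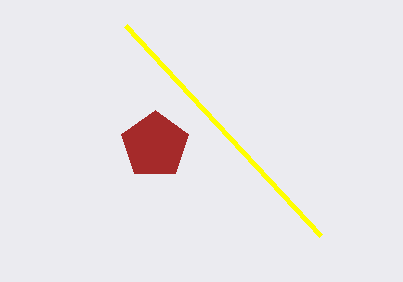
s_1 = 320
a_2 = 155
c_2 = 35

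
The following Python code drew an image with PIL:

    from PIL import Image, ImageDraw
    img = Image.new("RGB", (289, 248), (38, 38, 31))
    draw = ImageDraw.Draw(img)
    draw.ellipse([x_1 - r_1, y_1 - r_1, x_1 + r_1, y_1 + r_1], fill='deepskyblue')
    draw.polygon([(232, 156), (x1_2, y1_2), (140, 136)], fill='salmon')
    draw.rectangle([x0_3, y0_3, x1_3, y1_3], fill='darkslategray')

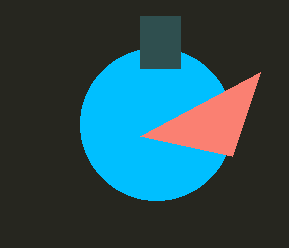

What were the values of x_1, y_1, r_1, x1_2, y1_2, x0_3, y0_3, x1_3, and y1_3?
x_1 = 156; y_1 = 124; r_1 = 76; x1_2 = 260; y1_2 = 72; x0_3 = 140; y0_3 = 16; x1_3 = 180; y1_3 = 68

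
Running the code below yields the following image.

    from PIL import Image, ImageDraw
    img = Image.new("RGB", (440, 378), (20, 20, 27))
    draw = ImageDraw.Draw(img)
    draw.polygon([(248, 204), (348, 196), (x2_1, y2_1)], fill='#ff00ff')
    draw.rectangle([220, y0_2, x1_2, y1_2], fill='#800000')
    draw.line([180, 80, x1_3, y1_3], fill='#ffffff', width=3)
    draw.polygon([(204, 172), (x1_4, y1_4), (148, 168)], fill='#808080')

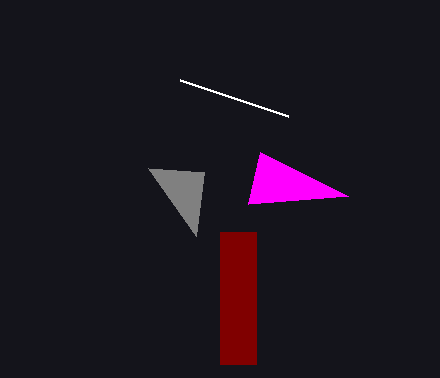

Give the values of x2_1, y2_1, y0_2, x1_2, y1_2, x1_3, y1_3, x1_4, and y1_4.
x2_1 = 260
y2_1 = 152
y0_2 = 232
x1_2 = 256
y1_2 = 364
x1_3 = 288
y1_3 = 116
x1_4 = 196
y1_4 = 236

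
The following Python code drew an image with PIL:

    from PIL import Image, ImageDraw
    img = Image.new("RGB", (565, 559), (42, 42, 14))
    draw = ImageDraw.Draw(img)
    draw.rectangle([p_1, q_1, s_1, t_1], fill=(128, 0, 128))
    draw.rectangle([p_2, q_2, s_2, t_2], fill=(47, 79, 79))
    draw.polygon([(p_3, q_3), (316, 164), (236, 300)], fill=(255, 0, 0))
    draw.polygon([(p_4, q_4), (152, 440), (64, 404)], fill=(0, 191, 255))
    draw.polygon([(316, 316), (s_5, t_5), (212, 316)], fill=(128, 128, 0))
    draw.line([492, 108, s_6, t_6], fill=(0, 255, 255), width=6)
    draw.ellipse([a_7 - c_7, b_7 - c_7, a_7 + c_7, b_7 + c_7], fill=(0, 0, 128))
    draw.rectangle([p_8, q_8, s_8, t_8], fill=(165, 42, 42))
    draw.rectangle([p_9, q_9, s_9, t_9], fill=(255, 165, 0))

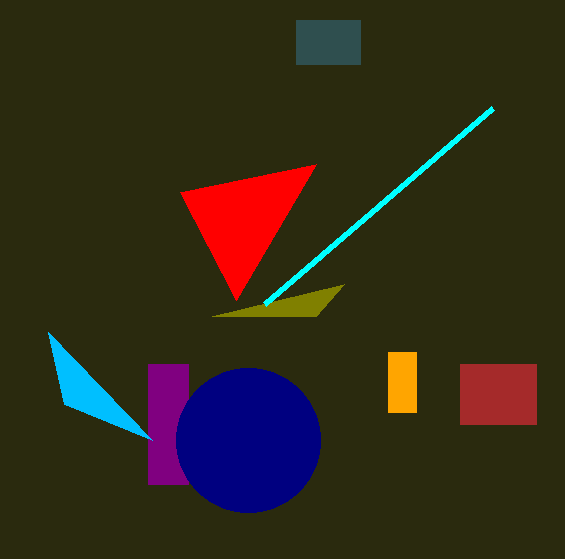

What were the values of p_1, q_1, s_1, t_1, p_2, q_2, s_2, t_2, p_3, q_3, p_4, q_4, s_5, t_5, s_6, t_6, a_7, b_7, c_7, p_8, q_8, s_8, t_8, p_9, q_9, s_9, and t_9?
p_1 = 148
q_1 = 364
s_1 = 188
t_1 = 484
p_2 = 296
q_2 = 20
s_2 = 360
t_2 = 64
p_3 = 180
q_3 = 192
p_4 = 48
q_4 = 332
s_5 = 344
t_5 = 284
s_6 = 264
t_6 = 304
a_7 = 248
b_7 = 440
c_7 = 72
p_8 = 460
q_8 = 364
s_8 = 536
t_8 = 424
p_9 = 388
q_9 = 352
s_9 = 416
t_9 = 412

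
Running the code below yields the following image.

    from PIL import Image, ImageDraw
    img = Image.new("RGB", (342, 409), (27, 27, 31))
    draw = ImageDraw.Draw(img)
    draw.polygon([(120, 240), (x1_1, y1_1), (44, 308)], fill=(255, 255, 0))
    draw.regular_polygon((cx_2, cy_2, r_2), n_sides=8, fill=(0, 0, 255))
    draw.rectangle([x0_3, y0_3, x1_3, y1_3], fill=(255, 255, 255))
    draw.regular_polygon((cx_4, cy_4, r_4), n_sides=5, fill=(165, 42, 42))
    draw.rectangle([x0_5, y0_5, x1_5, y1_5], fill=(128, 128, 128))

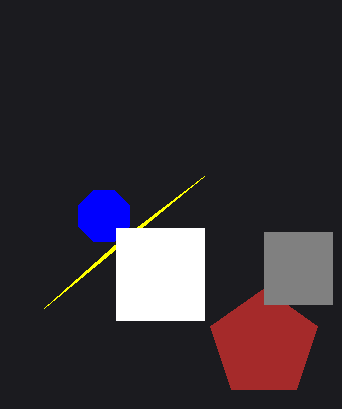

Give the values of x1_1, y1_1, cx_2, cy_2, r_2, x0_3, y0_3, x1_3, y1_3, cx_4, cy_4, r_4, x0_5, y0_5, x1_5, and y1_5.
x1_1 = 204
y1_1 = 176
cx_2 = 104
cy_2 = 216
r_2 = 28
x0_3 = 116
y0_3 = 228
x1_3 = 204
y1_3 = 320
cx_4 = 264
cy_4 = 344
r_4 = 56
x0_5 = 264
y0_5 = 232
x1_5 = 332
y1_5 = 304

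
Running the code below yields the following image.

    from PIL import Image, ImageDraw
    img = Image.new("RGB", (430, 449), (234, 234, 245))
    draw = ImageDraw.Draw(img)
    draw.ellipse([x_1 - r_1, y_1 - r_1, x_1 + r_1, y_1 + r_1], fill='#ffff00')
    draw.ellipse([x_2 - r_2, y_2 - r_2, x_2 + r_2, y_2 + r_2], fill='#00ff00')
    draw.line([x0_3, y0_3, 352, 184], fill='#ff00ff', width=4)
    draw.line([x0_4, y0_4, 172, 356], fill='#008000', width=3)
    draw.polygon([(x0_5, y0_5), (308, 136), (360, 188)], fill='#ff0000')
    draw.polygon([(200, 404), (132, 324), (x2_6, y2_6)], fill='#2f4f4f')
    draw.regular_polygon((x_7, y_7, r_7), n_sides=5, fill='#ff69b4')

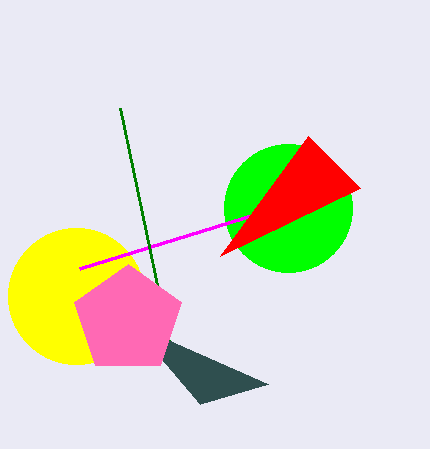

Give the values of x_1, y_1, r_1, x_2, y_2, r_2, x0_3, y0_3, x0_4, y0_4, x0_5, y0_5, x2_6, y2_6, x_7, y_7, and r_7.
x_1 = 76; y_1 = 296; r_1 = 68; x_2 = 288; y_2 = 208; r_2 = 64; x0_3 = 80; y0_3 = 268; x0_4 = 120; y0_4 = 108; x0_5 = 220; y0_5 = 256; x2_6 = 268; y2_6 = 384; x_7 = 128; y_7 = 320; r_7 = 56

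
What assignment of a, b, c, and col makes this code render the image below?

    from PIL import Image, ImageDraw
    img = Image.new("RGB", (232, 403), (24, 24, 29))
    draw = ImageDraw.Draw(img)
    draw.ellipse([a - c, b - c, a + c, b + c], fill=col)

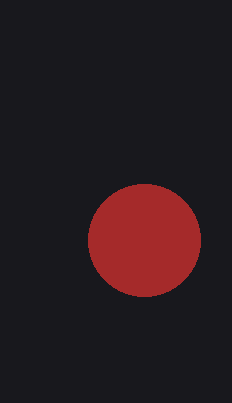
a = 144
b = 240
c = 56
col = 'brown'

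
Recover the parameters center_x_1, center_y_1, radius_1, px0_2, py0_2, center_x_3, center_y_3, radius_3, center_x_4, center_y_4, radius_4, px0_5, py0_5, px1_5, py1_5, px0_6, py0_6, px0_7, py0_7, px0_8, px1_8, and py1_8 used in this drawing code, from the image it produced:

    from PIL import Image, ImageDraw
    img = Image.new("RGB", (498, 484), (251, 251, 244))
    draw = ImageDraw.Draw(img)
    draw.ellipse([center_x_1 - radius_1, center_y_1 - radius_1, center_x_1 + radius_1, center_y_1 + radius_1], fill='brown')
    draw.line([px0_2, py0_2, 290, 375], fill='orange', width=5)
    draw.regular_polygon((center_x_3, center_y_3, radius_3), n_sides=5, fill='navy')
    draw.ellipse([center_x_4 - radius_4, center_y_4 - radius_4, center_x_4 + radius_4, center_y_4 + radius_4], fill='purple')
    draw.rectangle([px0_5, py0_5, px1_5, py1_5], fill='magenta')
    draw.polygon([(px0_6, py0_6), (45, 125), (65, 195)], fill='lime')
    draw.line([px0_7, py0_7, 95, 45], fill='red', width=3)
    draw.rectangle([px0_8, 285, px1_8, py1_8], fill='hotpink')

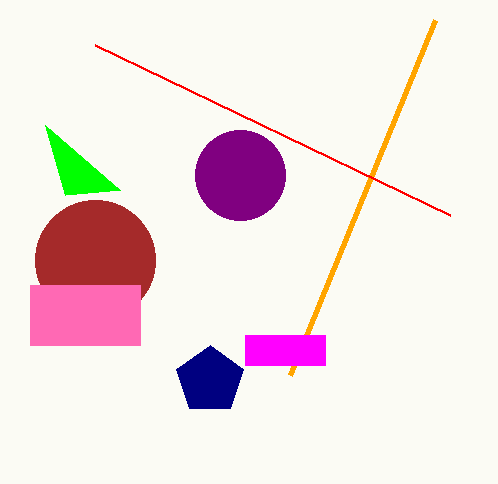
center_x_1 = 95
center_y_1 = 260
radius_1 = 60
px0_2 = 435
py0_2 = 20
center_x_3 = 210
center_y_3 = 380
radius_3 = 35
center_x_4 = 240
center_y_4 = 175
radius_4 = 45
px0_5 = 245
py0_5 = 335
px1_5 = 325
py1_5 = 365
px0_6 = 120
py0_6 = 190
px0_7 = 450
py0_7 = 215
px0_8 = 30
px1_8 = 140
py1_8 = 345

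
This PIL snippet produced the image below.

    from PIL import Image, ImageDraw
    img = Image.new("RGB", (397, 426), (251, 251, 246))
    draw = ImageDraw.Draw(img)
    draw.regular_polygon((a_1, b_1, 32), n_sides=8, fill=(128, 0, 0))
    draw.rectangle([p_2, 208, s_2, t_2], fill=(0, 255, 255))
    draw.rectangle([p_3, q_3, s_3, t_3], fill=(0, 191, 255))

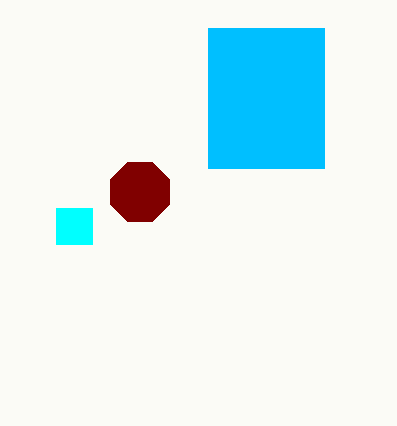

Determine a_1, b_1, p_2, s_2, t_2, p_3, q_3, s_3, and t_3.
a_1 = 140
b_1 = 192
p_2 = 56
s_2 = 92
t_2 = 244
p_3 = 208
q_3 = 28
s_3 = 324
t_3 = 168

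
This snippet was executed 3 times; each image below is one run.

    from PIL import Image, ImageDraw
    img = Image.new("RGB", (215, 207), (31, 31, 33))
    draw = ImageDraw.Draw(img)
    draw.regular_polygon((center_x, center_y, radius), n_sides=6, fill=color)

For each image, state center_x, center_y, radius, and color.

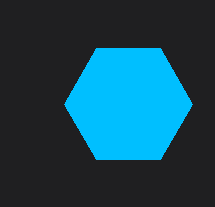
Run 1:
center_x = 128, center_y = 104, radius = 64, color = 'deepskyblue'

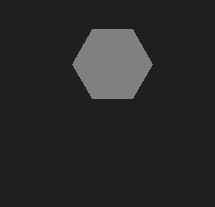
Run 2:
center_x = 112, center_y = 64, radius = 40, color = 'gray'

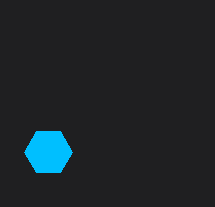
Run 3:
center_x = 48, center_y = 152, radius = 24, color = 'deepskyblue'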